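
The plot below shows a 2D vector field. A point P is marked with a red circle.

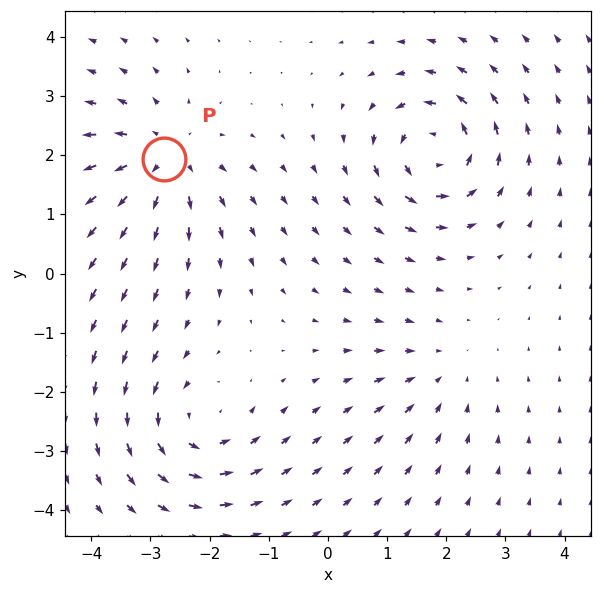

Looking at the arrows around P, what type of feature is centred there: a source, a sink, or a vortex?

At P (-2.8, 1.9) the arrows spread outward. Divergence about +5, curl ≈0 — positive divergence with near-zero curl is a source.

source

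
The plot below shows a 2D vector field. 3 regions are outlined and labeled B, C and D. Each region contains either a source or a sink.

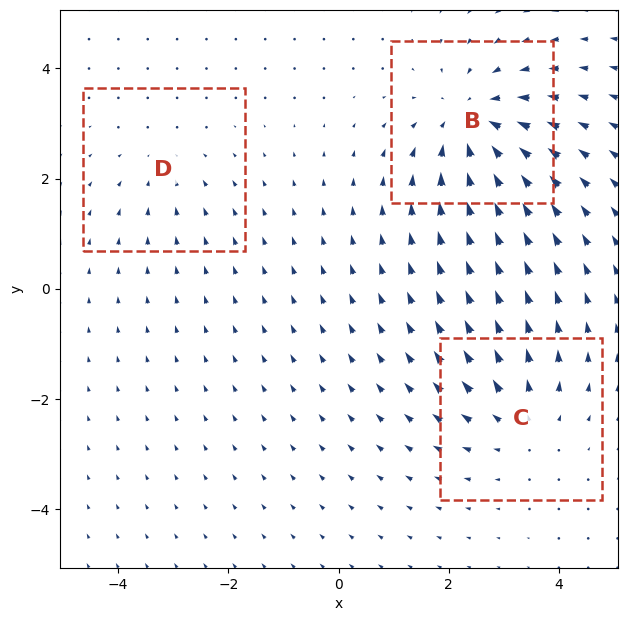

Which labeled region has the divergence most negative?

Divergence at each region's feature centre — B: about -4, C: about +3, D: about -2. Region B is most negative.

B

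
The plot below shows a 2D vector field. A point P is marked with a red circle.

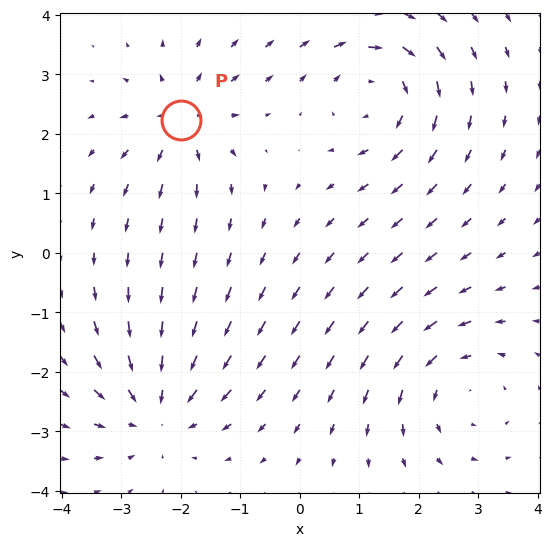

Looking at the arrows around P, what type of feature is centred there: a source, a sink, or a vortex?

source

At P (-2.0, 2.2) the arrows spread outward. Divergence about +4, curl ≈0 — positive divergence with near-zero curl is a source.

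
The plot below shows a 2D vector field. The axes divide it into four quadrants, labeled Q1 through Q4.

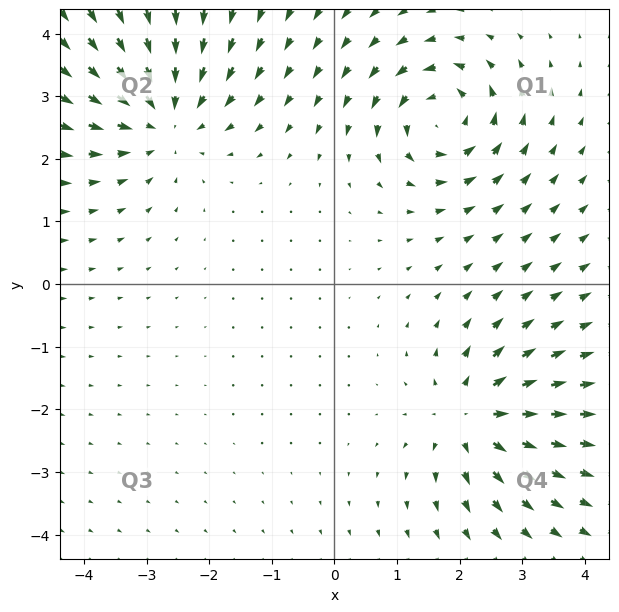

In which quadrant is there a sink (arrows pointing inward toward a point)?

Q2

The sink sits at approximately (-2.7, 2.7), which lies in quadrant Q2. The divergence there is about -4, negative as expected for a sink.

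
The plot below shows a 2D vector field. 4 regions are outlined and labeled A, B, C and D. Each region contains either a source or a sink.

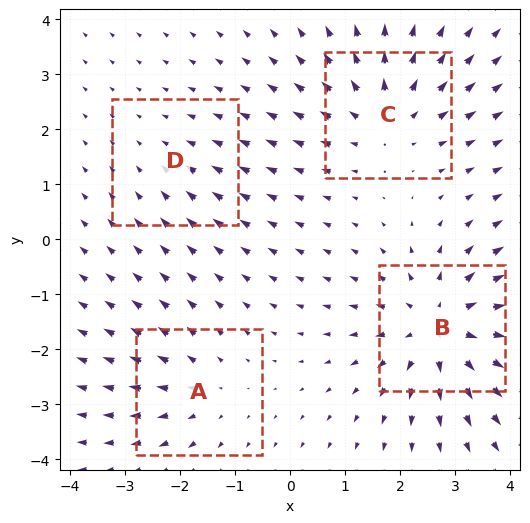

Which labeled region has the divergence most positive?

B

Divergence at each region's feature centre — A: about +3, B: about +6, C: about +4, D: about -2. Region B is most positive.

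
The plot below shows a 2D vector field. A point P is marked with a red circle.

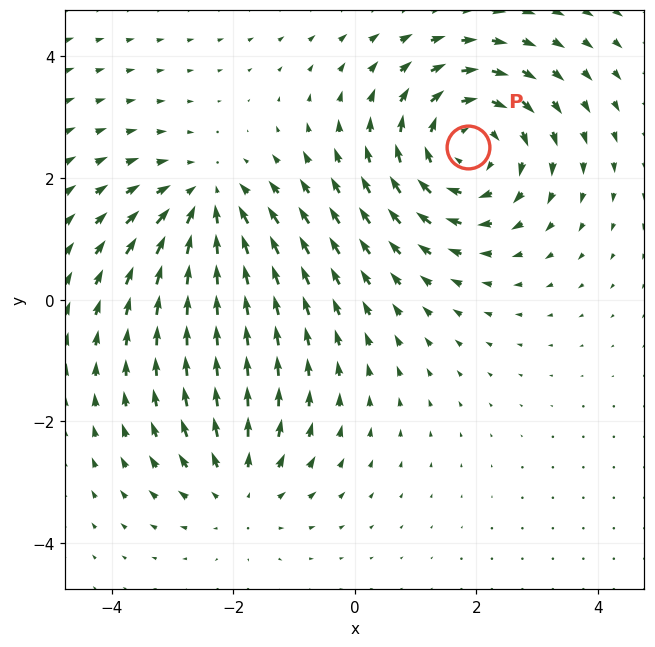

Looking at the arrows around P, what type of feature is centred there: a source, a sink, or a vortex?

At P (1.9, 2.5) the arrows circulate clockwise. Divergence ≈0, curl about -4 — near-zero divergence with nonzero curl is a vortex.

vortex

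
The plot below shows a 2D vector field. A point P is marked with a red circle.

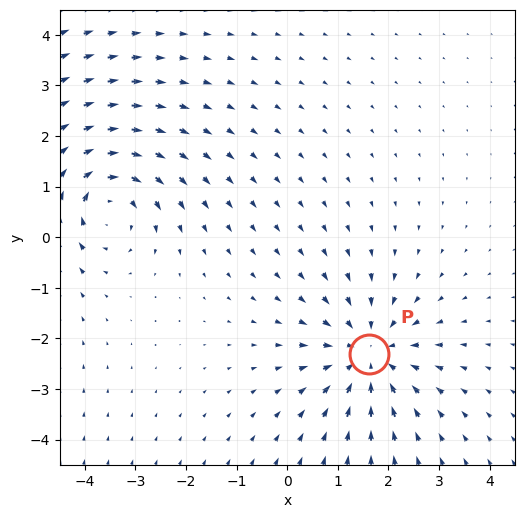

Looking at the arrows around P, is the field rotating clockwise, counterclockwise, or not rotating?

Near P at (1.6, -2.3) the arrows show no circulation. The curl there is ≈0.

not rotating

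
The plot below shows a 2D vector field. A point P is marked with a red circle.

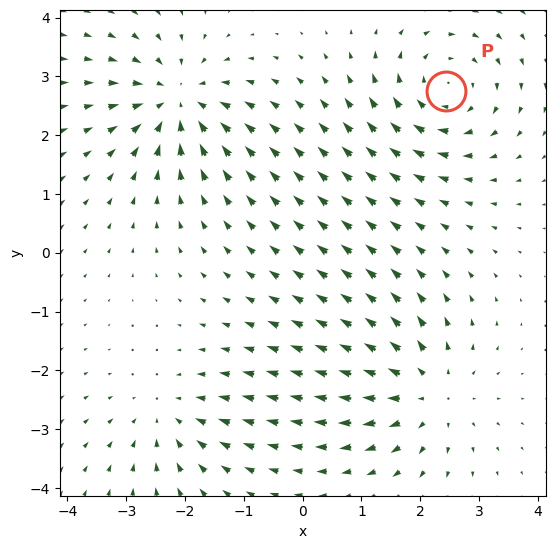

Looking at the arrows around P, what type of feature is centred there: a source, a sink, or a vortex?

At P (2.4, 2.8) the arrows circulate clockwise. Divergence ≈0, curl about -5 — near-zero divergence with nonzero curl is a vortex.

vortex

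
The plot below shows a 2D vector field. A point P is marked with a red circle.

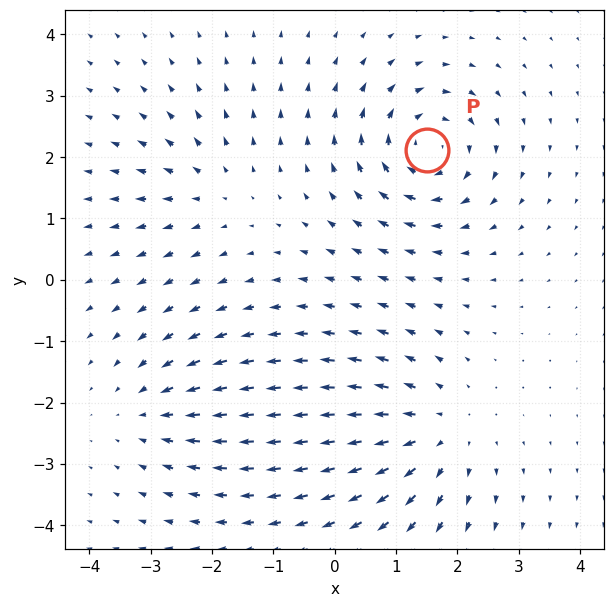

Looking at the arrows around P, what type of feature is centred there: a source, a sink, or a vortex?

At P (1.5, 2.1) the arrows circulate clockwise. Divergence ≈0, curl about -6 — near-zero divergence with nonzero curl is a vortex.

vortex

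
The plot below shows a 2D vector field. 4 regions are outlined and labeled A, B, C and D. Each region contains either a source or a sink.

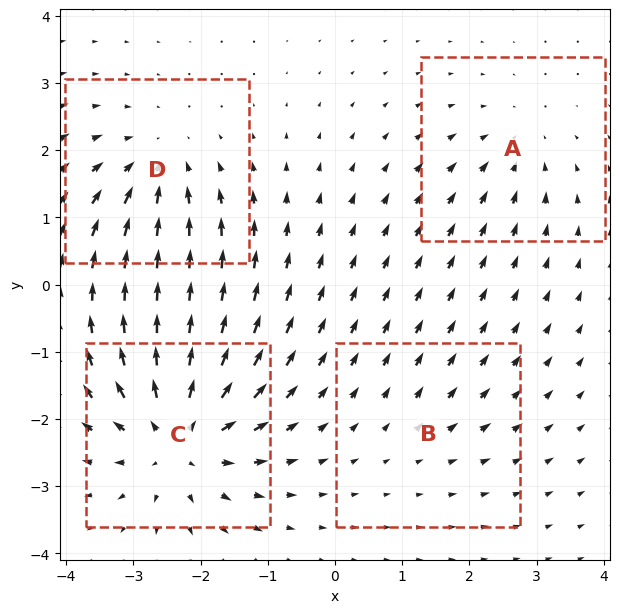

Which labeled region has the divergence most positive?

Divergence at each region's feature centre — A: about -3, B: about +2, C: about +7, D: about -5. Region C is most positive.

C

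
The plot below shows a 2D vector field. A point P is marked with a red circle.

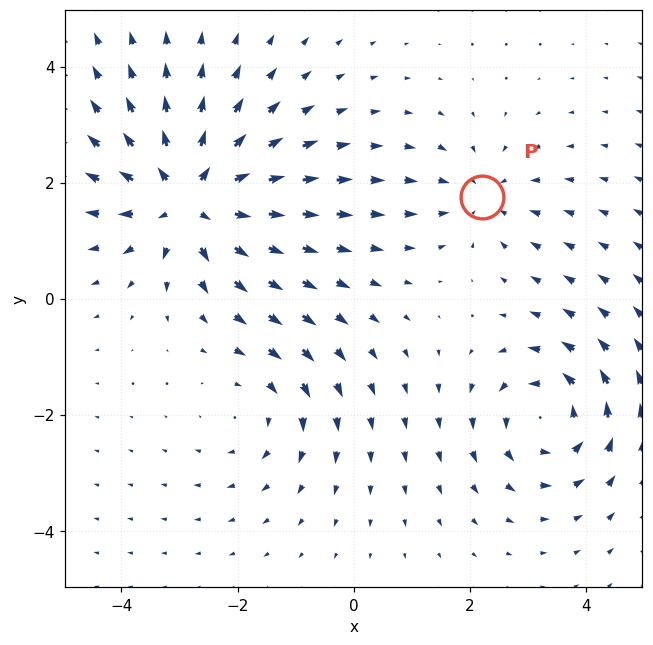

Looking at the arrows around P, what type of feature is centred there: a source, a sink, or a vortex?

sink

At P (2.2, 1.7) the arrows converge inward. Divergence about -3, curl ≈0 — negative divergence with near-zero curl is a sink.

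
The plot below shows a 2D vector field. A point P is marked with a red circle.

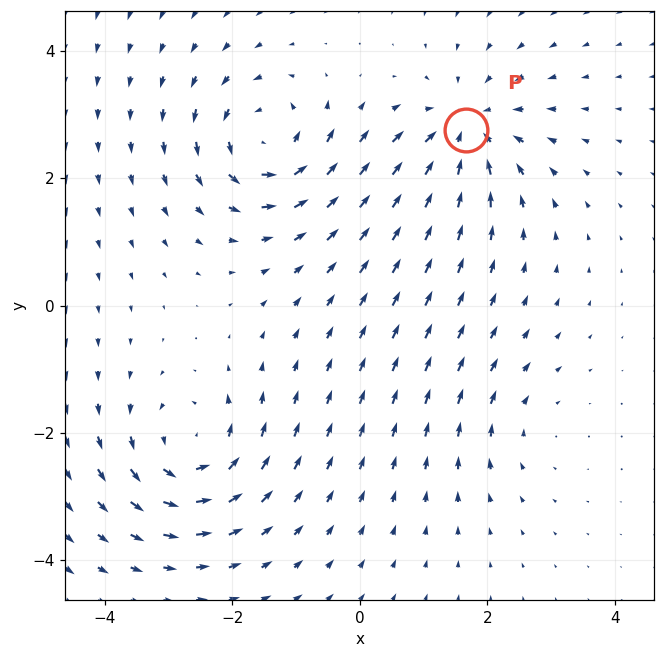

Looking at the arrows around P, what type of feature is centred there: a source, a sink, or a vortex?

At P (1.7, 2.8) the arrows converge inward. Divergence about -5, curl ≈0 — negative divergence with near-zero curl is a sink.

sink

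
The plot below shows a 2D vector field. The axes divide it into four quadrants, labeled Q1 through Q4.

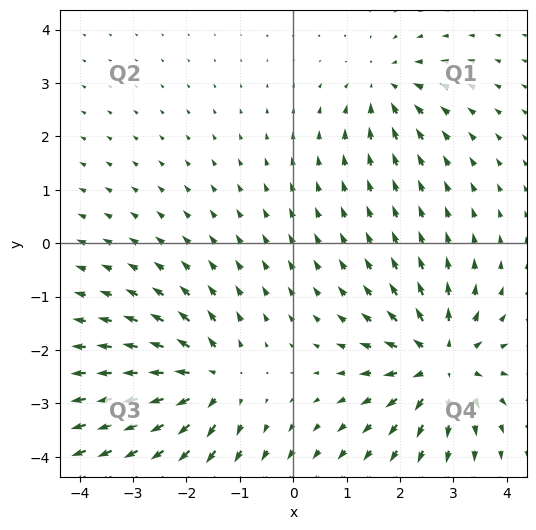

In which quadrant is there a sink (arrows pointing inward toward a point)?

Q1

The sink sits at approximately (1.7, 2.9), which lies in quadrant Q1. The divergence there is about -3, negative as expected for a sink.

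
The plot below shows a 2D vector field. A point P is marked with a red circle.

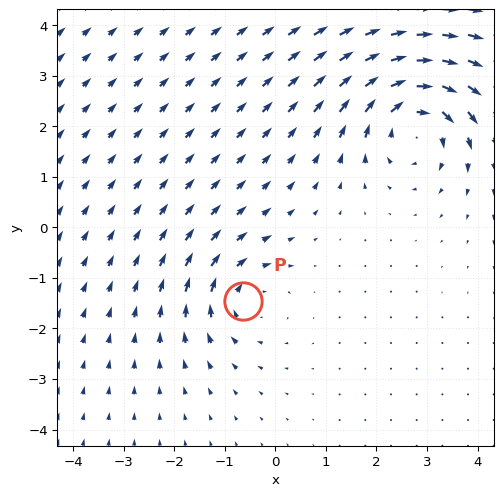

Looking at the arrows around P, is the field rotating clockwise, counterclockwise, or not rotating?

clockwise

Near P at (-0.6, -1.4) the arrows circulate clockwise. The curl (z-component) there is about -4; negative curl means clockwise rotation.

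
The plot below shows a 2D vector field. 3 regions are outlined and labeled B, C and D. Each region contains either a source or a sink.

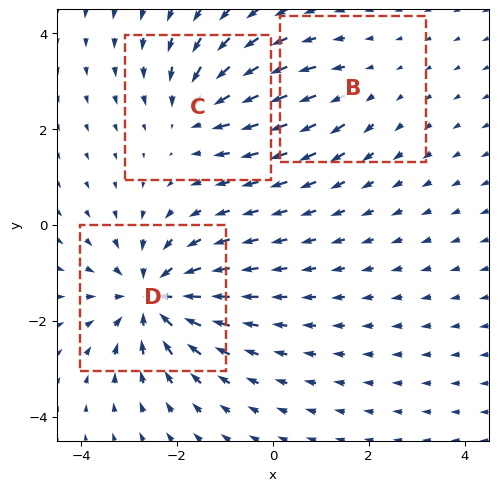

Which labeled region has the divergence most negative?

D

Divergence at each region's feature centre — B: about +2, C: about -3, D: about -5. Region D is most negative.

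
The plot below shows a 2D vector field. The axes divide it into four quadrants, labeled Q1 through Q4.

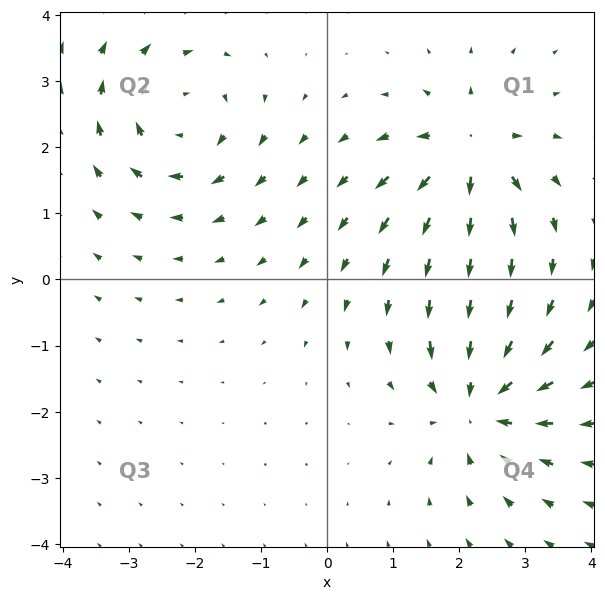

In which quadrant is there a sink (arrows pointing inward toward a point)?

Q4

The sink sits at approximately (2.3, -1.9), which lies in quadrant Q4. The divergence there is about -5, negative as expected for a sink.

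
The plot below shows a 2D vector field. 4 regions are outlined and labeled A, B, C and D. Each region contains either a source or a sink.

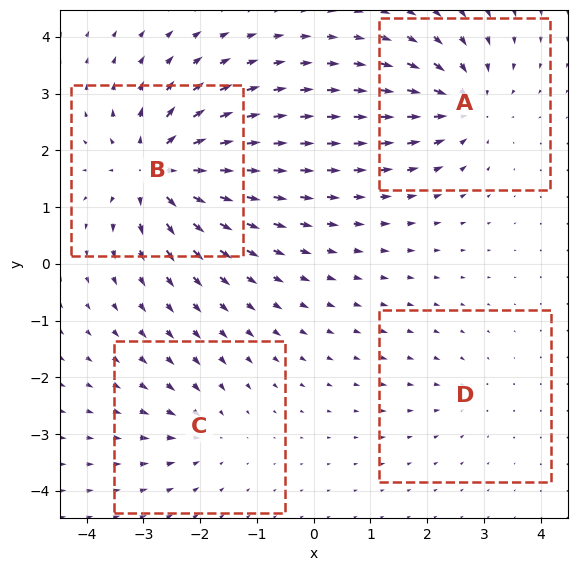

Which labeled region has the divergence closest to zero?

D

Divergence at each region's feature centre — A: about -6, B: about +8, C: about -3, D: about -2. Region D is closest to zero.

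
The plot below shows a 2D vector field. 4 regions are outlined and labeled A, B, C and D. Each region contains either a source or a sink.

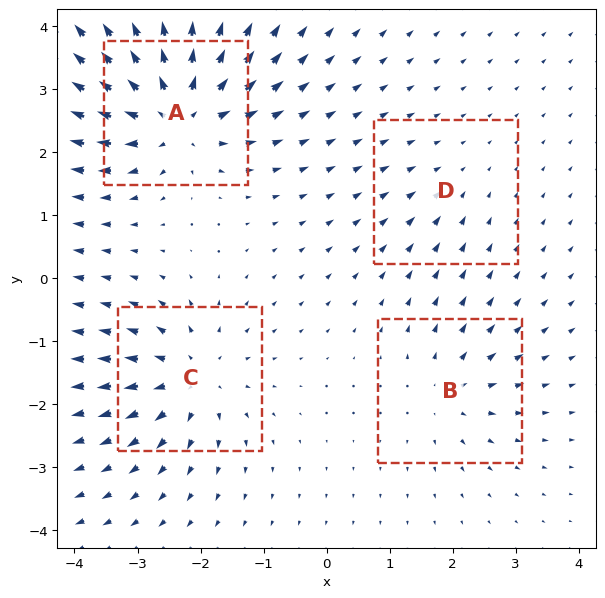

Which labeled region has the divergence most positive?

A

Divergence at each region's feature centre — A: about +9, B: about +4, C: about +6, D: about -2. Region A is most positive.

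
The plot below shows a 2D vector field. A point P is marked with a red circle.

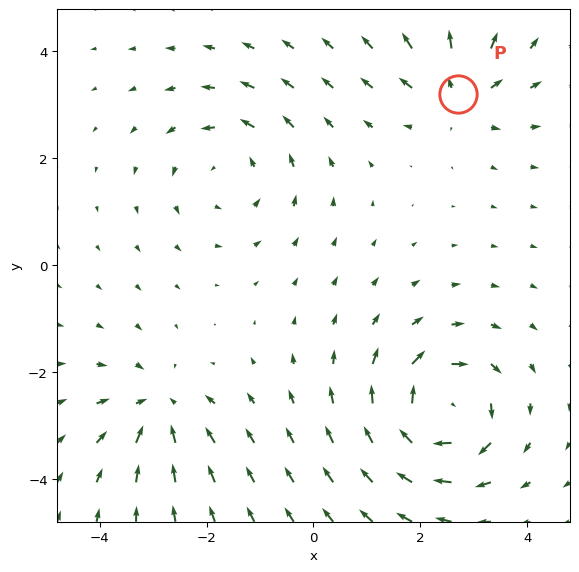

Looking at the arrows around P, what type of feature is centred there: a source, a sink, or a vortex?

source

At P (2.7, 3.2) the arrows spread outward. Divergence about +4, curl ≈0 — positive divergence with near-zero curl is a source.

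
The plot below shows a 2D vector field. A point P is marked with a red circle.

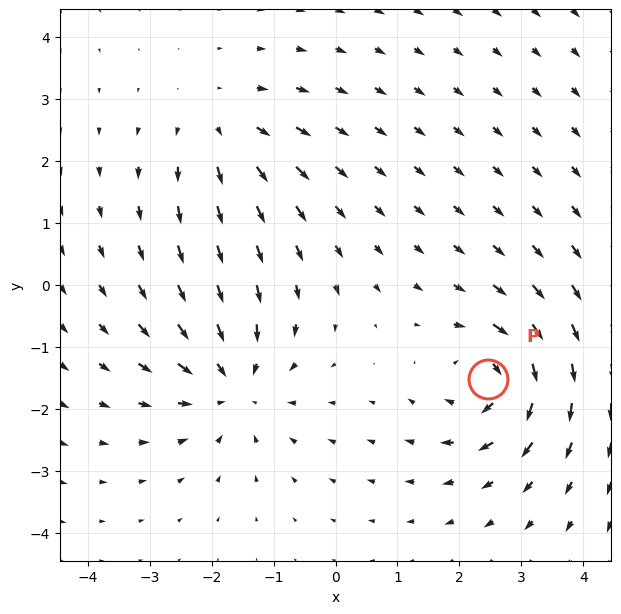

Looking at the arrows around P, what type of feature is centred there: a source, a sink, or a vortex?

vortex

At P (2.5, -1.5) the arrows circulate clockwise. Divergence ≈0, curl about -5 — near-zero divergence with nonzero curl is a vortex.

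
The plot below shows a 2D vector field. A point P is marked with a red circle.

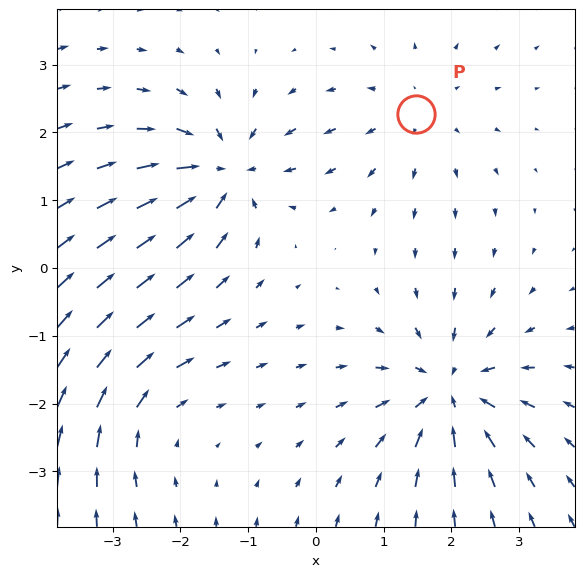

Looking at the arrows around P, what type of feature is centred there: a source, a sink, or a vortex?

source

At P (1.5, 2.3) the arrows spread outward. Divergence about +2, curl ≈0 — positive divergence with near-zero curl is a source.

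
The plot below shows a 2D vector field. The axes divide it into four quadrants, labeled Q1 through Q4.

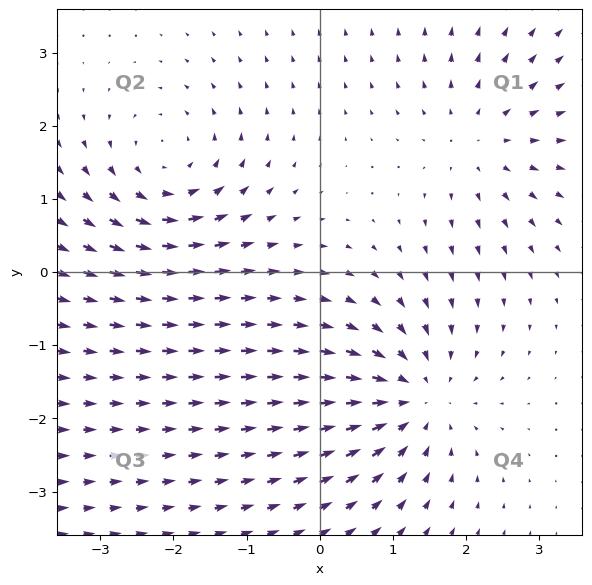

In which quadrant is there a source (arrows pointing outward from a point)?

Q1

The source sits at approximately (2.2, 1.8), which lies in quadrant Q1. The divergence there is about +3, positive as expected for a source.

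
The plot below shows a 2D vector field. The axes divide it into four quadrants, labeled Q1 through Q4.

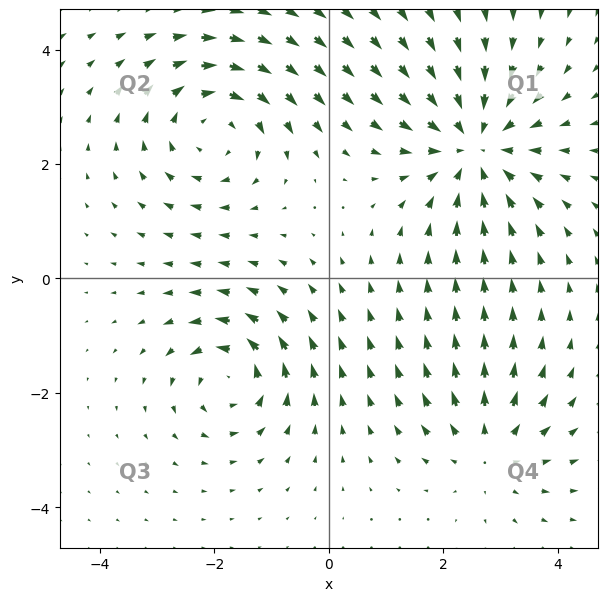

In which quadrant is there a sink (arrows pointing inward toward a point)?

Q1

The sink sits at approximately (2.5, 2.3), which lies in quadrant Q1. The divergence there is about -4, negative as expected for a sink.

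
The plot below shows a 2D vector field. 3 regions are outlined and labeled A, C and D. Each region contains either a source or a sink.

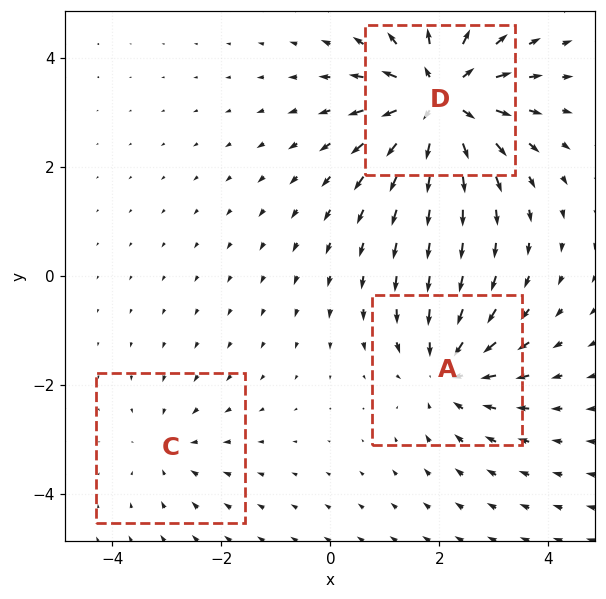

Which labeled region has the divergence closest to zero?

C

Divergence at each region's feature centre — A: about -4, C: about -2, D: about +6. Region C is closest to zero.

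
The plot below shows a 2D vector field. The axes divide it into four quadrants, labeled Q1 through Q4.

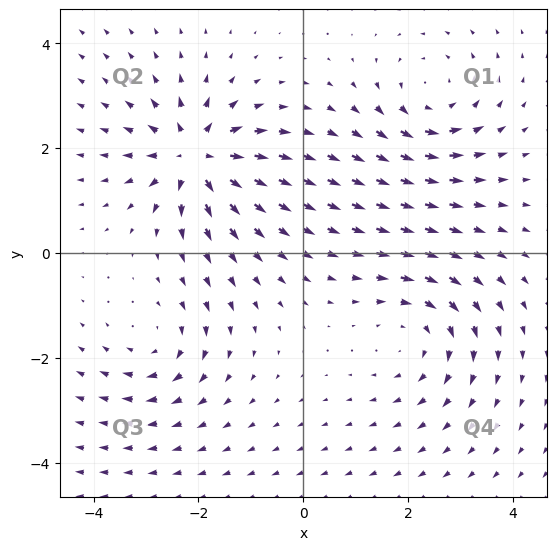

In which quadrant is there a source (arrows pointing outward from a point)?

Q2

The source sits at approximately (-2.1, 1.9), which lies in quadrant Q2. The divergence there is about +7, positive as expected for a source.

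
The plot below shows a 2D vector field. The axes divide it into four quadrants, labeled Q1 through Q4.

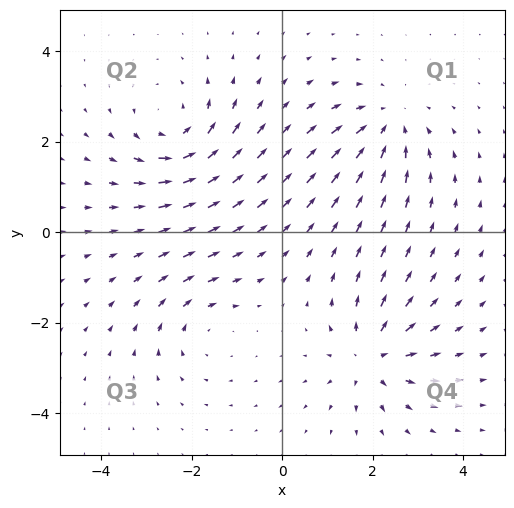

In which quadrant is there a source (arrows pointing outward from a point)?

The source sits at approximately (2.0, -2.8), which lies in quadrant Q4. The divergence there is about +5, positive as expected for a source.

Q4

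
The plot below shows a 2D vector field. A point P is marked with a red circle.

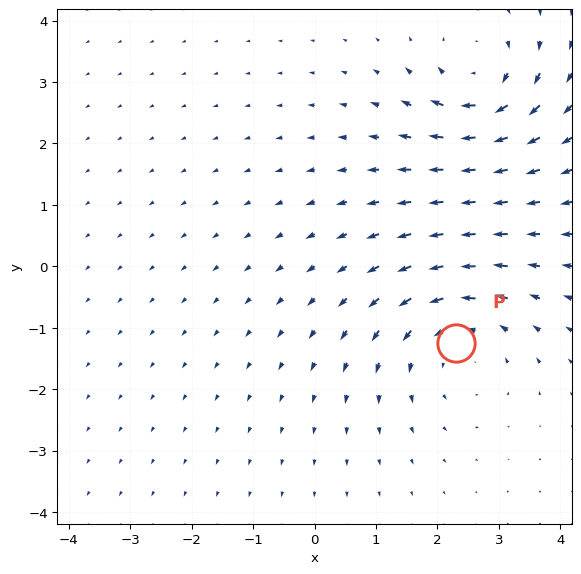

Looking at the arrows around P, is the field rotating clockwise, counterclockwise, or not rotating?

Near P at (2.3, -1.3) the arrows circulate counterclockwise. The curl (z-component) there is about +4; positive curl means counterclockwise rotation.

counterclockwise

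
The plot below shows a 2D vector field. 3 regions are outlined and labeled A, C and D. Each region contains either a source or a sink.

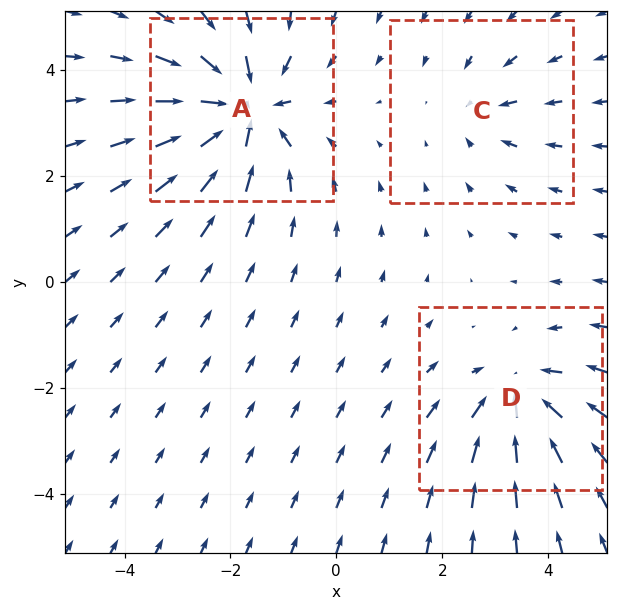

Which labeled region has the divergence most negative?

A

Divergence at each region's feature centre — A: about -5, C: about -2, D: about -3. Region A is most negative.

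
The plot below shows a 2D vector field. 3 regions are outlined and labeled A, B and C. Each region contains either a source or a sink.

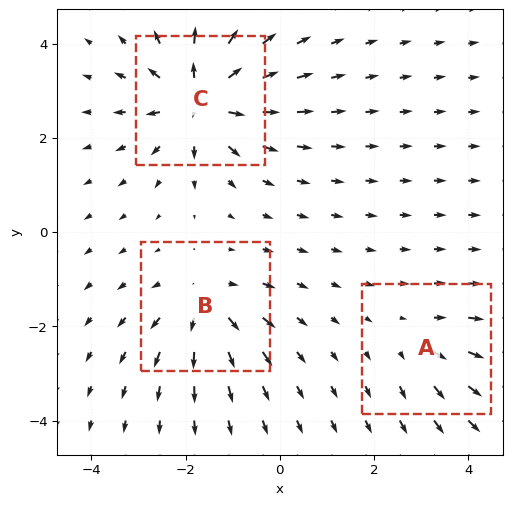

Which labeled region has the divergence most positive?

C

Divergence at each region's feature centre — A: about +2, B: about +4, C: about +6. Region C is most positive.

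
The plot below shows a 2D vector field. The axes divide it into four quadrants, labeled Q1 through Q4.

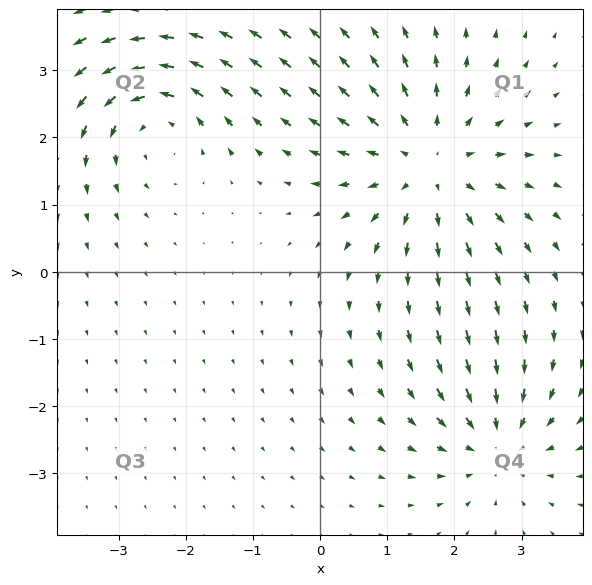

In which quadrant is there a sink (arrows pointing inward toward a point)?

Q4

The sink sits at approximately (2.6, -2.6), which lies in quadrant Q4. The divergence there is about -4, negative as expected for a sink.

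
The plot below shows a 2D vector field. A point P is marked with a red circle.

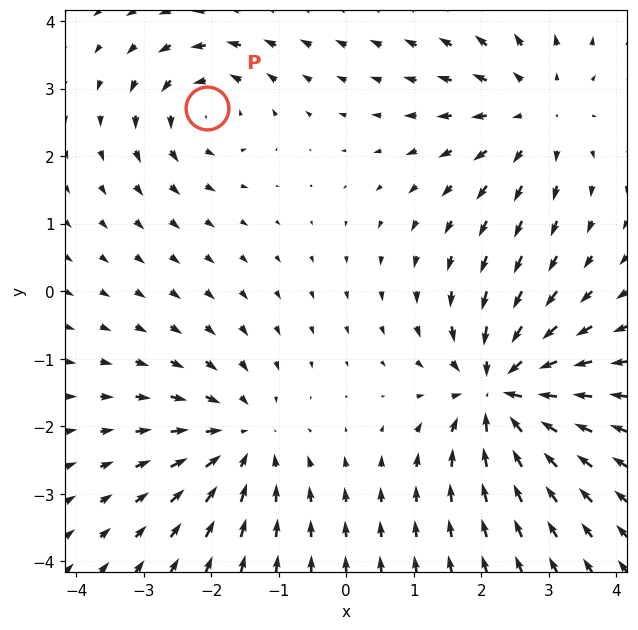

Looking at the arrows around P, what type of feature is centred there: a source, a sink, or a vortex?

At P (-2.1, 2.7) the arrows circulate counterclockwise. Divergence ≈0, curl about +4 — near-zero divergence with nonzero curl is a vortex.

vortex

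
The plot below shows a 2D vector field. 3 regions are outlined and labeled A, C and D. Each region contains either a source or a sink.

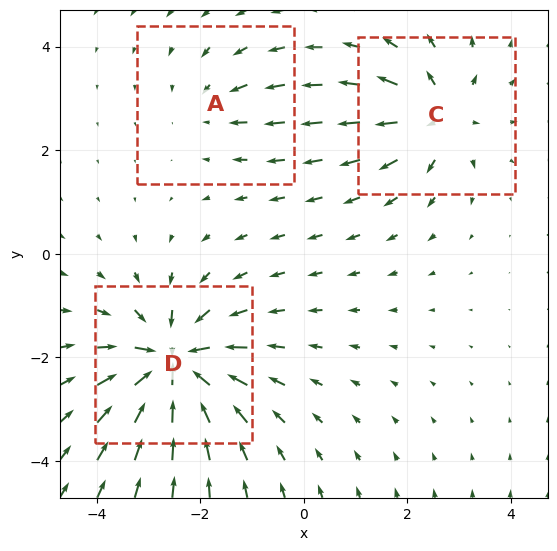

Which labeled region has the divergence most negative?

Divergence at each region's feature centre — A: about -2, C: about +4, D: about -6. Region D is most negative.

D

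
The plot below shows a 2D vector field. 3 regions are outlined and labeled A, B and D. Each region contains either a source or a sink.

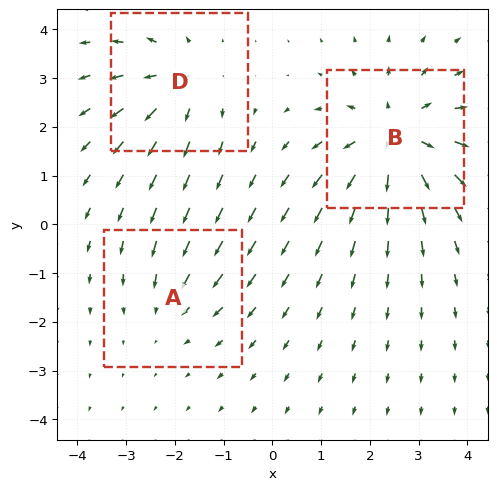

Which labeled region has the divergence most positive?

B

Divergence at each region's feature centre — A: about -2, B: about +4, D: about +3. Region B is most positive.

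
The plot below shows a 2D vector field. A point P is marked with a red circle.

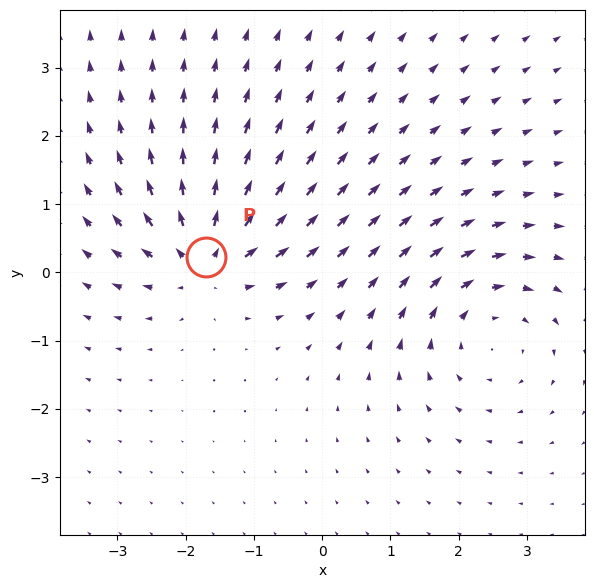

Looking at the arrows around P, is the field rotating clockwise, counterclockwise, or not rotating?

Near P at (-1.7, 0.2) the arrows show no circulation. The curl there is ≈0.

not rotating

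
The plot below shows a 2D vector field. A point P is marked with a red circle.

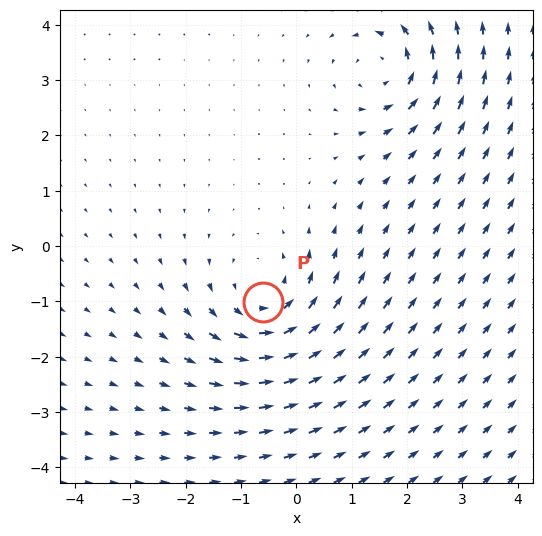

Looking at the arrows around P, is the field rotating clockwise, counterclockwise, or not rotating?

Near P at (-0.6, -1.0) the arrows circulate counterclockwise. The curl (z-component) there is about +4; positive curl means counterclockwise rotation.

counterclockwise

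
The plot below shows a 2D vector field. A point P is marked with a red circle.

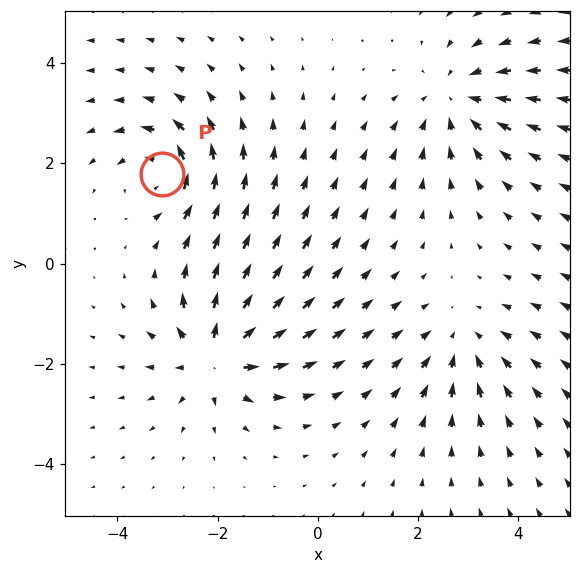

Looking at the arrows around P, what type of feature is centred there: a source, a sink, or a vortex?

At P (-3.1, 1.8) the arrows circulate counterclockwise. Divergence ≈0, curl about +6 — near-zero divergence with nonzero curl is a vortex.

vortex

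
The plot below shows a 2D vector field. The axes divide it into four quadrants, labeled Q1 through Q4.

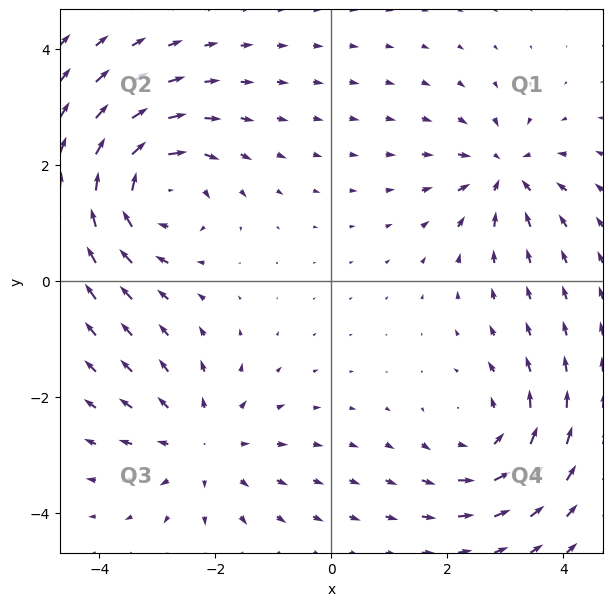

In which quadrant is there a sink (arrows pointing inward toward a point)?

The sink sits at approximately (3.0, 1.9), which lies in quadrant Q1. The divergence there is about -5, negative as expected for a sink.

Q1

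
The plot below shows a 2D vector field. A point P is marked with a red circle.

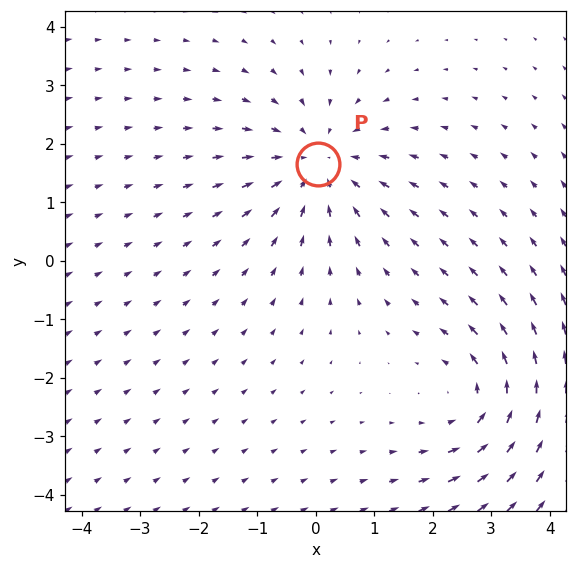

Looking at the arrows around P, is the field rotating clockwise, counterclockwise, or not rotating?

Near P at (0.0, 1.7) the arrows show no circulation. The curl there is ≈0.

not rotating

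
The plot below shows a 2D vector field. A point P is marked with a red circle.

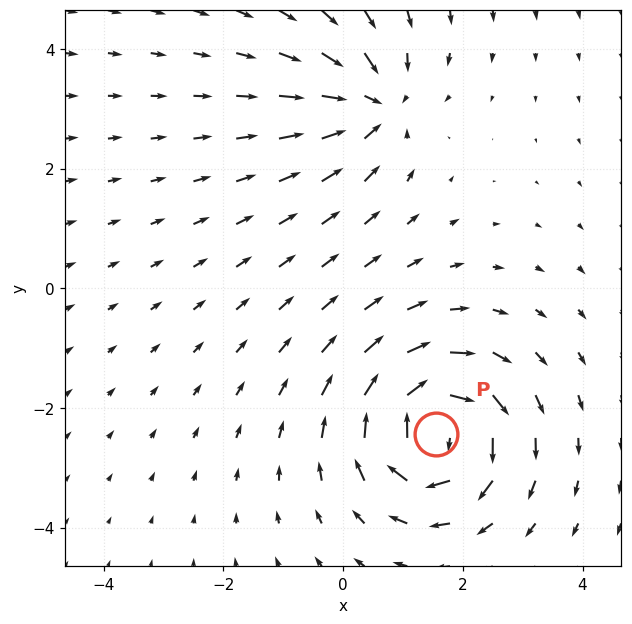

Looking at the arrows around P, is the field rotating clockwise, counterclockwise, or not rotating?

Near P at (1.6, -2.4) the arrows circulate clockwise. The curl (z-component) there is about -6; negative curl means clockwise rotation.

clockwise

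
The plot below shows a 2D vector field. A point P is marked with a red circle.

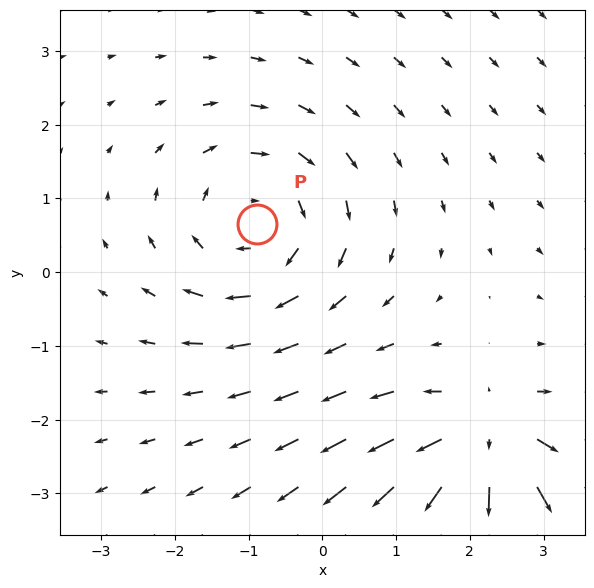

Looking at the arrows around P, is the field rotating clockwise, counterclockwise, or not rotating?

clockwise

Near P at (-0.9, 0.6) the arrows circulate clockwise. The curl (z-component) there is about -3; negative curl means clockwise rotation.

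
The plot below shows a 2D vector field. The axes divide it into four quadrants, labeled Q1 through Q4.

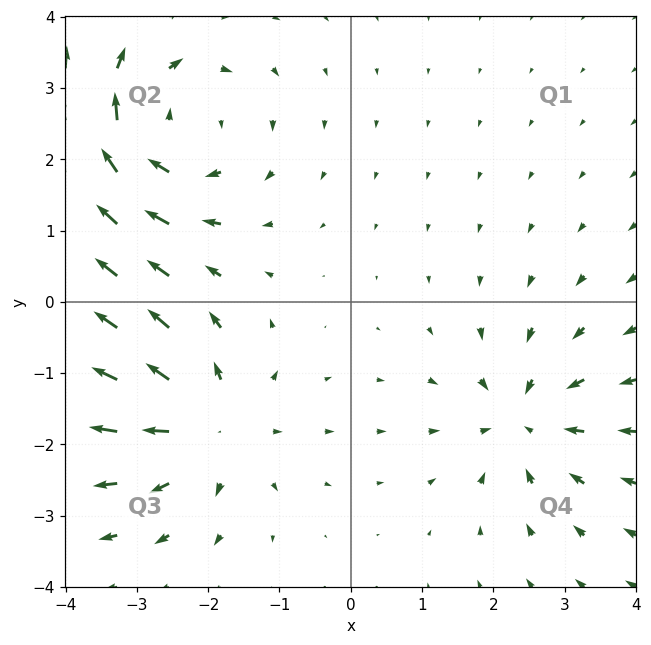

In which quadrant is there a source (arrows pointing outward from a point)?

Q3

The source sits at approximately (-2.0, -1.7), which lies in quadrant Q3. The divergence there is about +4, positive as expected for a source.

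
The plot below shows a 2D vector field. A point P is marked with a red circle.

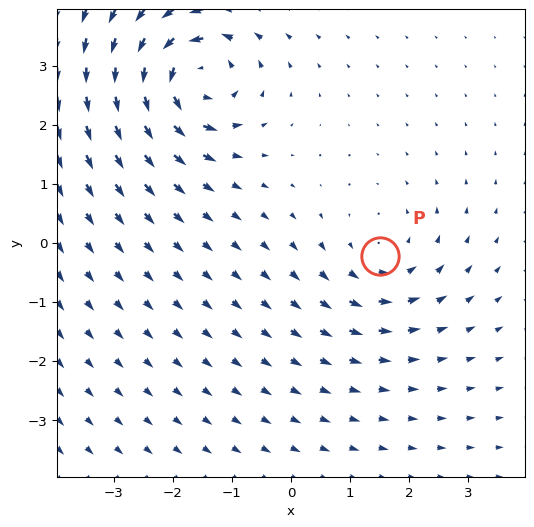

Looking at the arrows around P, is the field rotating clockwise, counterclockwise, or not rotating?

Near P at (1.5, -0.2) the arrows circulate counterclockwise. The curl (z-component) there is about +3; positive curl means counterclockwise rotation.

counterclockwise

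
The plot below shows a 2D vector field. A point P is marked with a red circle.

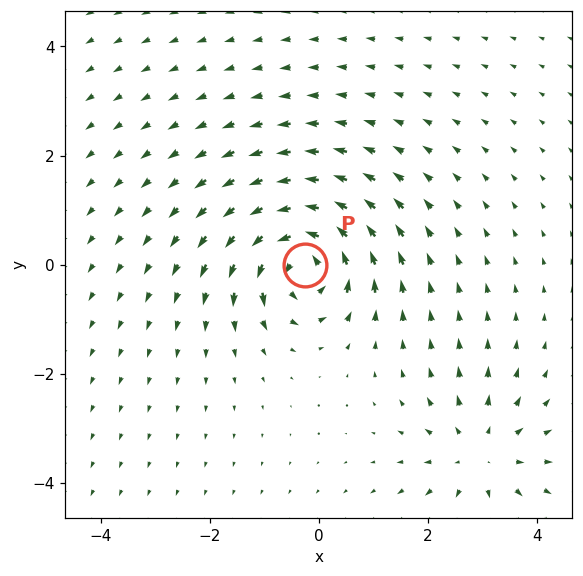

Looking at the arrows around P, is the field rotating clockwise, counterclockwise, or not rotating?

counterclockwise

Near P at (-0.3, -0.0) the arrows circulate counterclockwise. The curl (z-component) there is about +6; positive curl means counterclockwise rotation.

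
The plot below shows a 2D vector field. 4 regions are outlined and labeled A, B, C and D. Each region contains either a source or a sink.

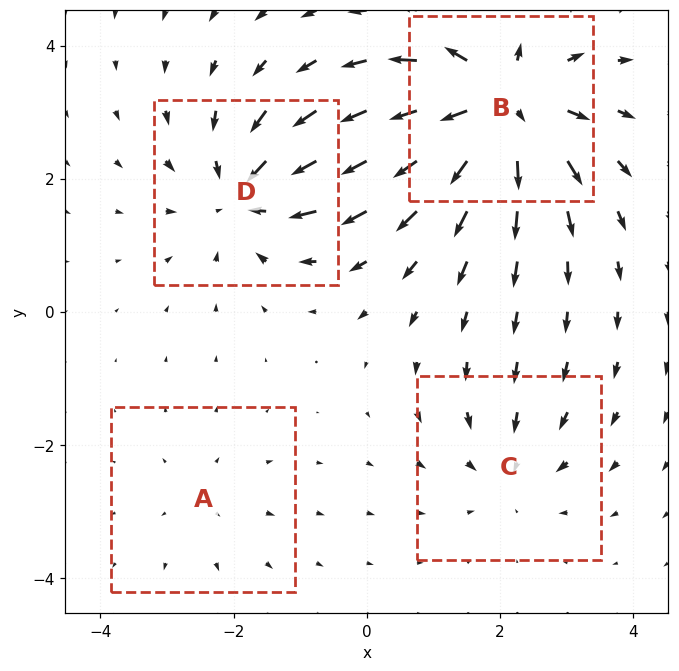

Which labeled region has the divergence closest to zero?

Divergence at each region's feature centre — A: about +2, B: about +8, C: about -3, D: about -5. Region A is closest to zero.

A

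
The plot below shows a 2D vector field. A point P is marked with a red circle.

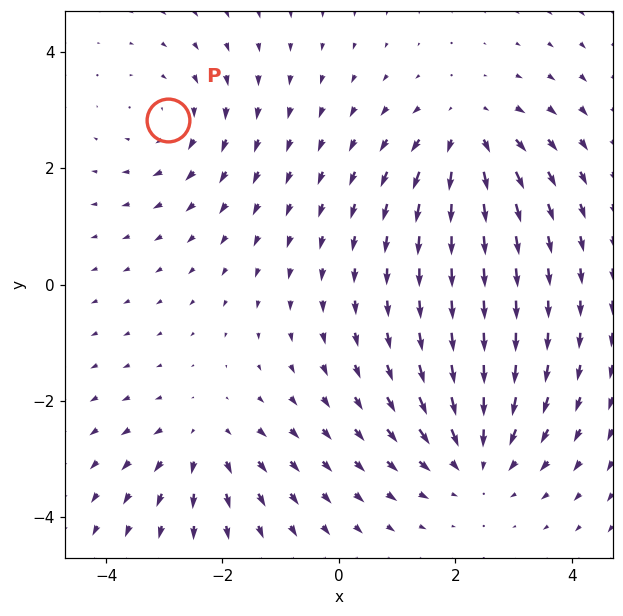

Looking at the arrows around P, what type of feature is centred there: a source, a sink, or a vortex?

At P (-2.9, 2.8) the arrows circulate clockwise. Divergence ≈0, curl about -3 — near-zero divergence with nonzero curl is a vortex.

vortex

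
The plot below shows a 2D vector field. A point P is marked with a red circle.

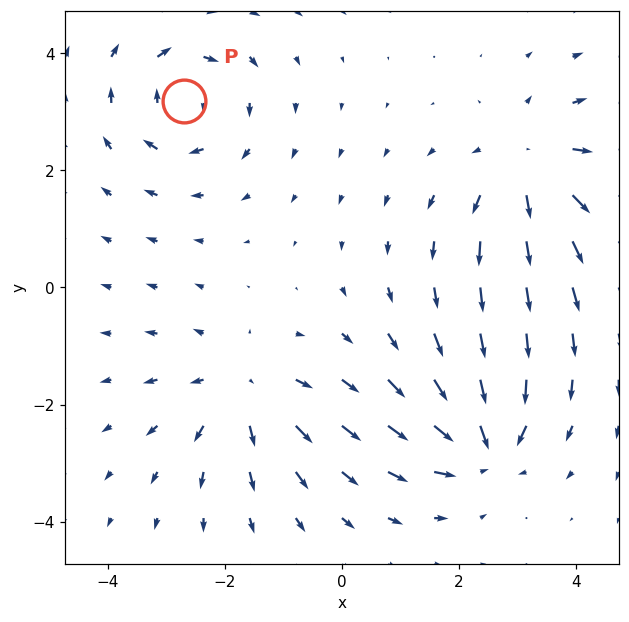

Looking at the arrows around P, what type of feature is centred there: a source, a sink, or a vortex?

vortex

At P (-2.7, 3.2) the arrows circulate clockwise. Divergence ≈0, curl about -5 — near-zero divergence with nonzero curl is a vortex.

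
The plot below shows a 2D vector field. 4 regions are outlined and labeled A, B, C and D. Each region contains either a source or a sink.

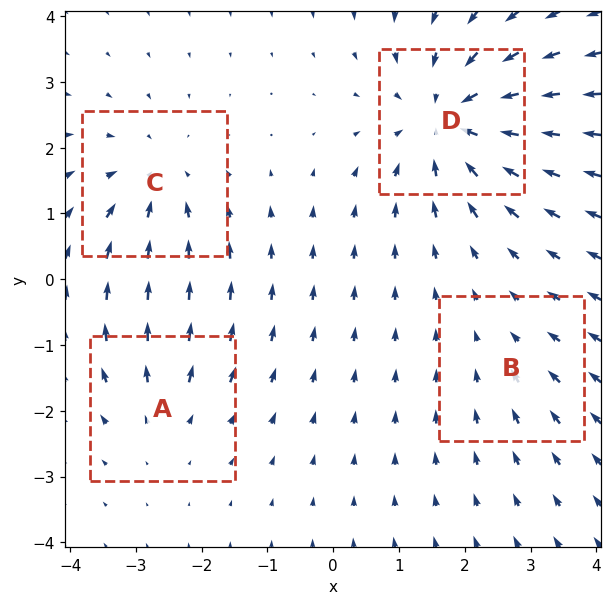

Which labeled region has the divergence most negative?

Divergence at each region's feature centre — A: about +3, B: about -2, C: about -4, D: about -7. Region D is most negative.

D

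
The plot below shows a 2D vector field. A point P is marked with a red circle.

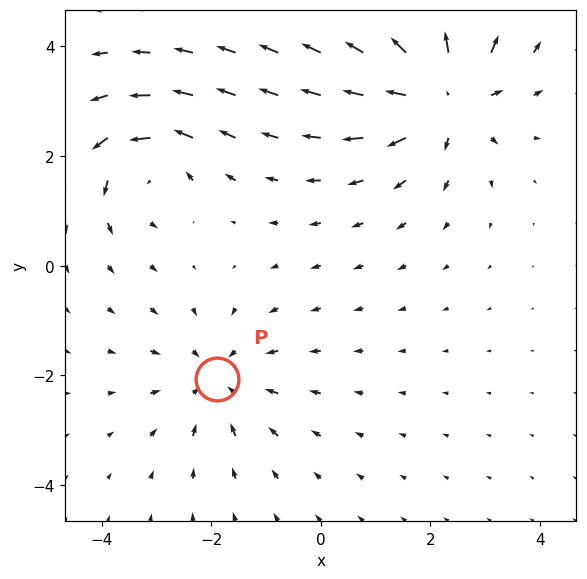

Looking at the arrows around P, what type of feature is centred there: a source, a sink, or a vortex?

sink

At P (-1.9, -2.1) the arrows converge inward. Divergence about -3, curl ≈0 — negative divergence with near-zero curl is a sink.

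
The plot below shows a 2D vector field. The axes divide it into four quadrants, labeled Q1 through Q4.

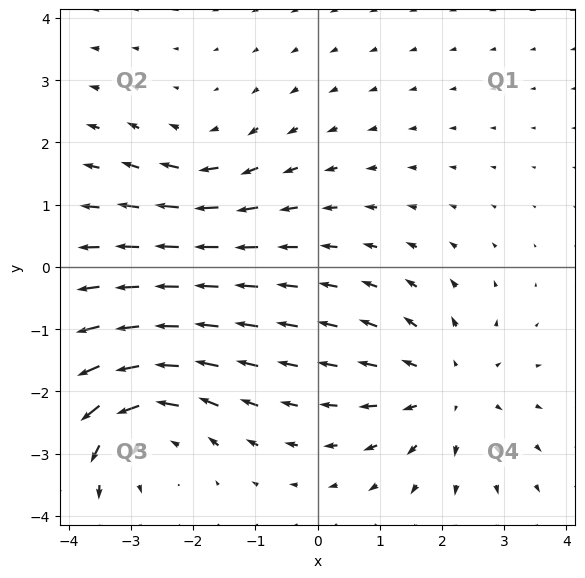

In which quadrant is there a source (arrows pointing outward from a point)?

The source sits at approximately (2.1, -2.0), which lies in quadrant Q4. The divergence there is about +4, positive as expected for a source.

Q4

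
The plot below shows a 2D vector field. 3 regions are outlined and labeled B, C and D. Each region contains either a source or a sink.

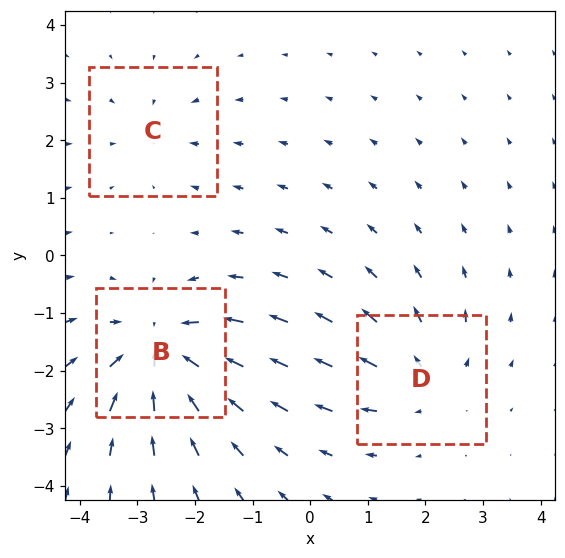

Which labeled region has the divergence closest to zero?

Divergence at each region's feature centre — B: about -5, C: about -2, D: about +3. Region C is closest to zero.

C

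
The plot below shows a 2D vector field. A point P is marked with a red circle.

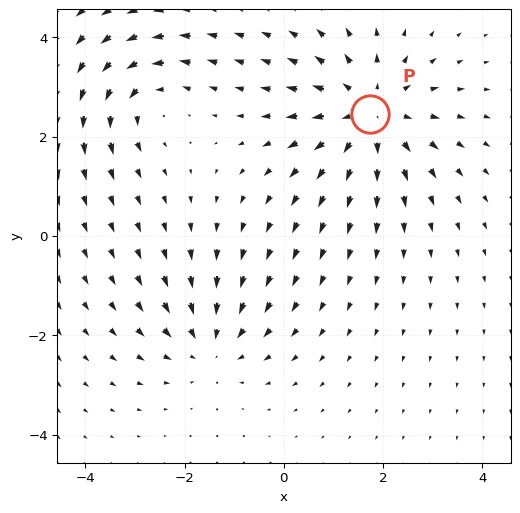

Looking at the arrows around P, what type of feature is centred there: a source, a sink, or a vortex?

source

At P (1.7, 2.5) the arrows spread outward. Divergence about +3, curl ≈0 — positive divergence with near-zero curl is a source.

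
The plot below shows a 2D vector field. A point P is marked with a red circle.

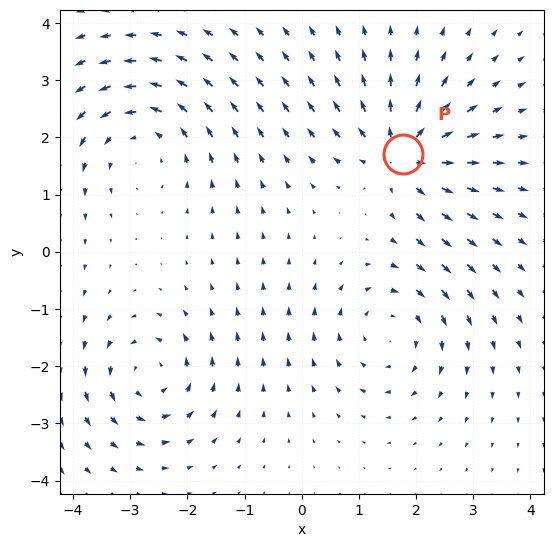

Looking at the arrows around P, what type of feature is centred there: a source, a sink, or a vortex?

source

At P (1.8, 1.7) the arrows spread outward. Divergence about +6, curl ≈0 — positive divergence with near-zero curl is a source.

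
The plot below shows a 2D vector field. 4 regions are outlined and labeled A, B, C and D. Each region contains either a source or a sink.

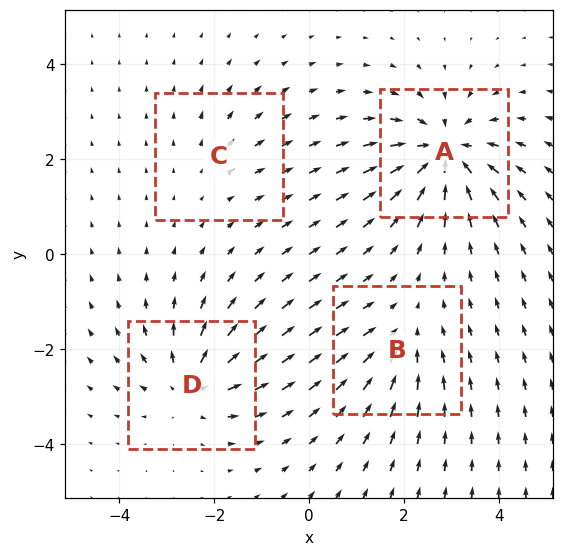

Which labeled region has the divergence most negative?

Divergence at each region's feature centre — A: about -7, B: about -3, C: about +2, D: about +5. Region A is most negative.

A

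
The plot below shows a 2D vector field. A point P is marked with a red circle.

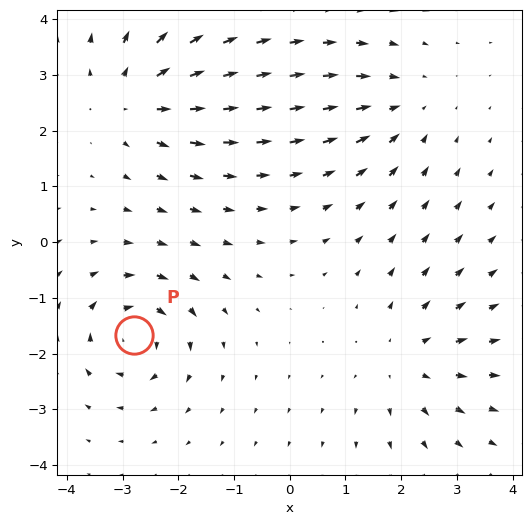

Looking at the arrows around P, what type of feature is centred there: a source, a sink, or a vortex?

vortex

At P (-2.8, -1.7) the arrows circulate clockwise. Divergence ≈0, curl about -6 — near-zero divergence with nonzero curl is a vortex.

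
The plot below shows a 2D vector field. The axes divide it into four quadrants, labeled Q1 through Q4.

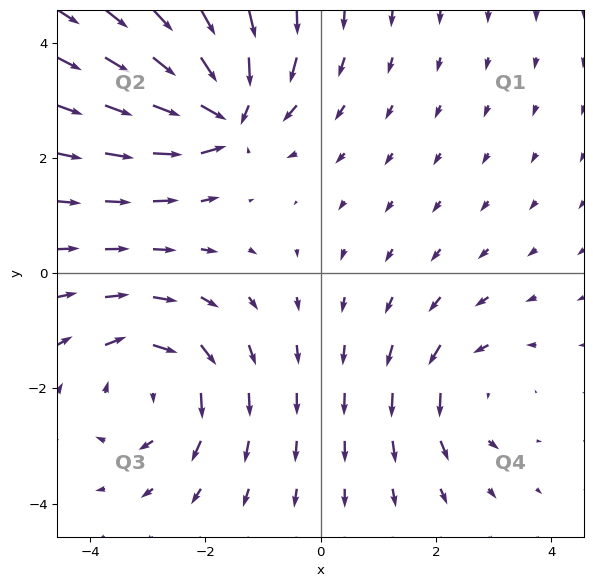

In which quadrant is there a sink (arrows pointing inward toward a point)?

Q2

The sink sits at approximately (-1.6, 2.8), which lies in quadrant Q2. The divergence there is about -5, negative as expected for a sink.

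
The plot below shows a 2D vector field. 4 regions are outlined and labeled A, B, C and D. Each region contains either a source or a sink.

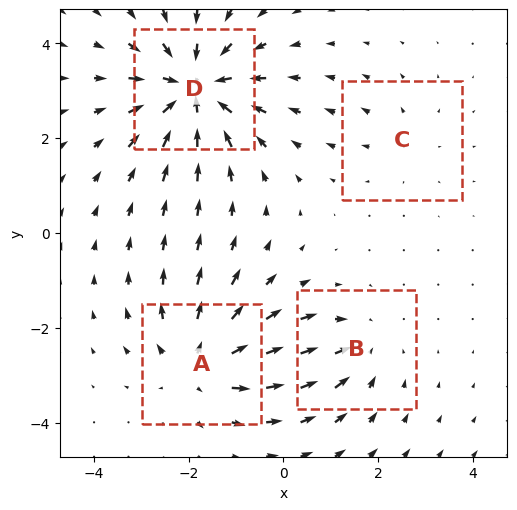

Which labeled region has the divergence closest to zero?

Divergence at each region's feature centre — A: about +5, B: about -3, C: about +2, D: about -6. Region C is closest to zero.

C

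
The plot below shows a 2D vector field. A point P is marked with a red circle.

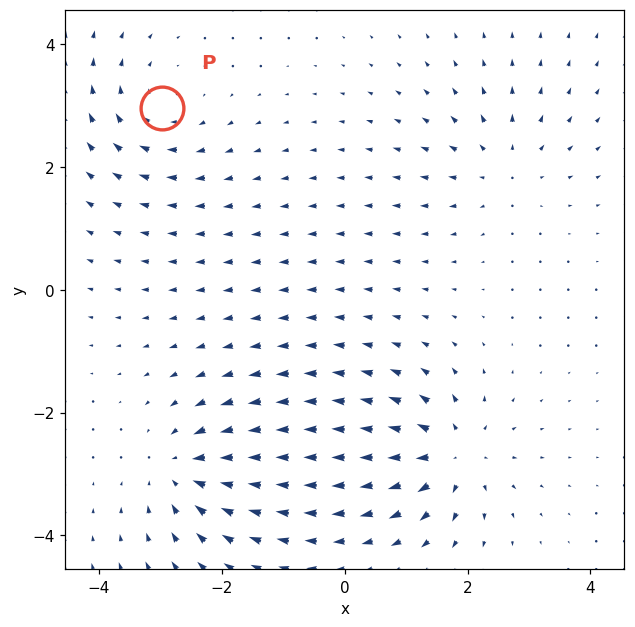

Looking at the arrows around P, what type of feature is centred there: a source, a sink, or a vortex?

vortex

At P (-3.0, 3.0) the arrows circulate clockwise. Divergence ≈0, curl about -4 — near-zero divergence with nonzero curl is a vortex.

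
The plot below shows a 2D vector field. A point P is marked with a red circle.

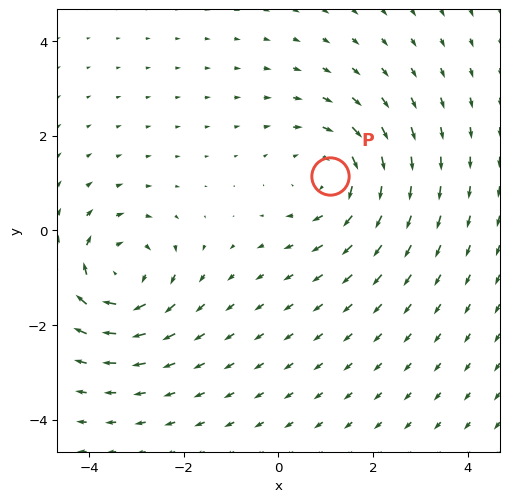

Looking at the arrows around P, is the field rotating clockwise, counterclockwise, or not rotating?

clockwise

Near P at (1.1, 1.1) the arrows circulate clockwise. The curl (z-component) there is about -3; negative curl means clockwise rotation.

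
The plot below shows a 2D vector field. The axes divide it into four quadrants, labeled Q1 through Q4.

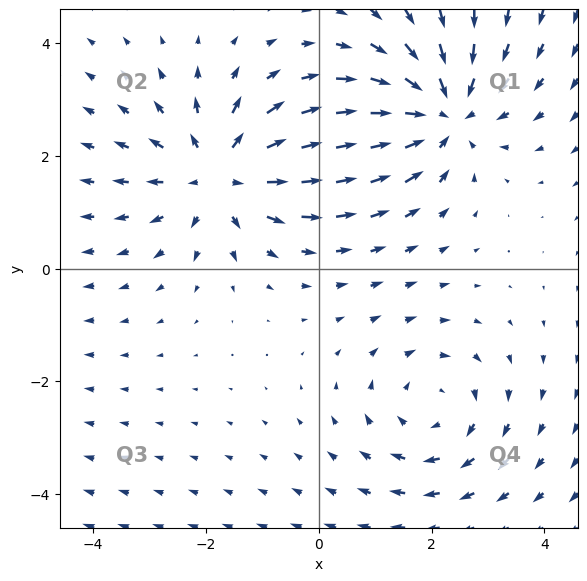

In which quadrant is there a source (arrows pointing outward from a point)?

Q2

The source sits at approximately (-1.7, 1.7), which lies in quadrant Q2. The divergence there is about +4, positive as expected for a source.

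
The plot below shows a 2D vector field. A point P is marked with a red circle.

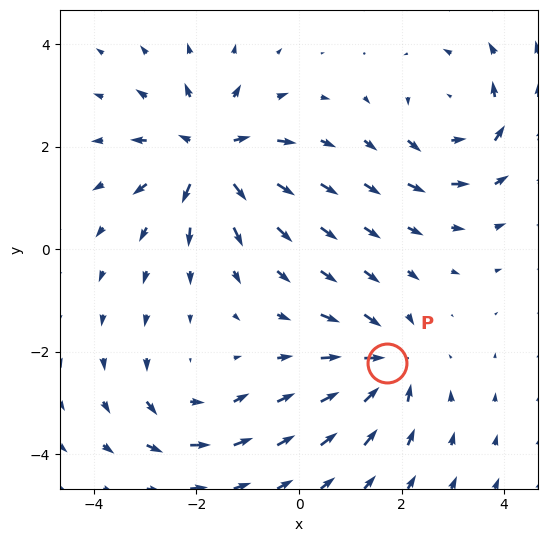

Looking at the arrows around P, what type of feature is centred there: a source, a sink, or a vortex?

At P (1.7, -2.2) the arrows converge inward. Divergence about -5, curl ≈0 — negative divergence with near-zero curl is a sink.

sink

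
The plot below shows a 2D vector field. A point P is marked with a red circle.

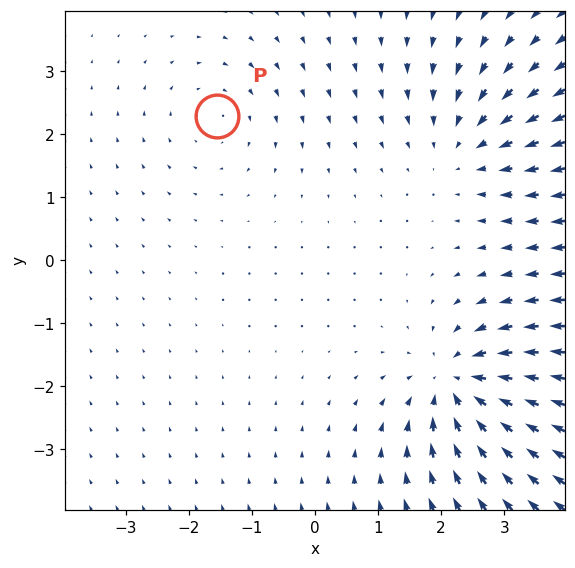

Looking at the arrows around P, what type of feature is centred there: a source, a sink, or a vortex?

vortex

At P (-1.6, 2.3) the arrows circulate clockwise. Divergence ≈0, curl about -2 — near-zero divergence with nonzero curl is a vortex.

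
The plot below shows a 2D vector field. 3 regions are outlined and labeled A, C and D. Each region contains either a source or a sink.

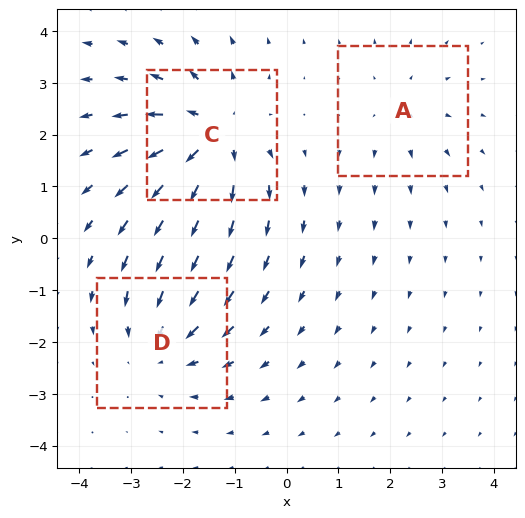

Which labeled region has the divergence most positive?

C

Divergence at each region's feature centre — A: about +2, C: about +4, D: about -3. Region C is most positive.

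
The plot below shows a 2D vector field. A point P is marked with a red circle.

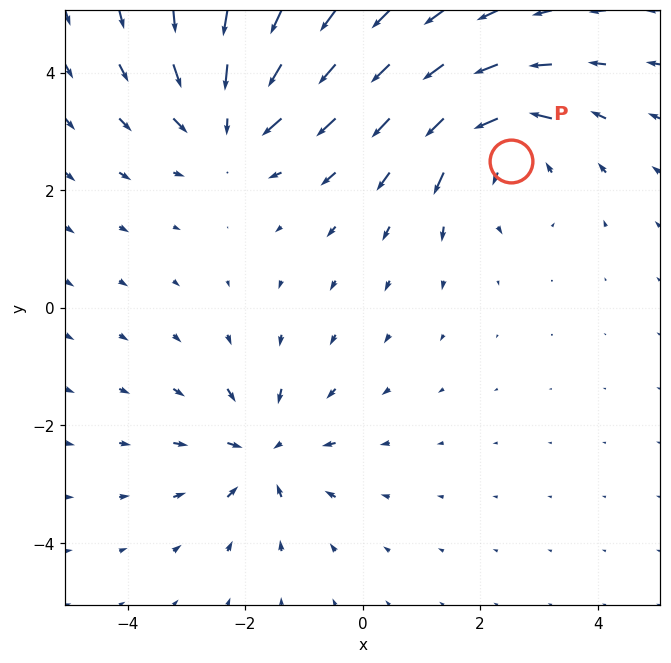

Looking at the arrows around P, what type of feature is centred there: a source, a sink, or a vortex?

At P (2.5, 2.5) the arrows circulate counterclockwise. Divergence ≈0, curl about +4 — near-zero divergence with nonzero curl is a vortex.

vortex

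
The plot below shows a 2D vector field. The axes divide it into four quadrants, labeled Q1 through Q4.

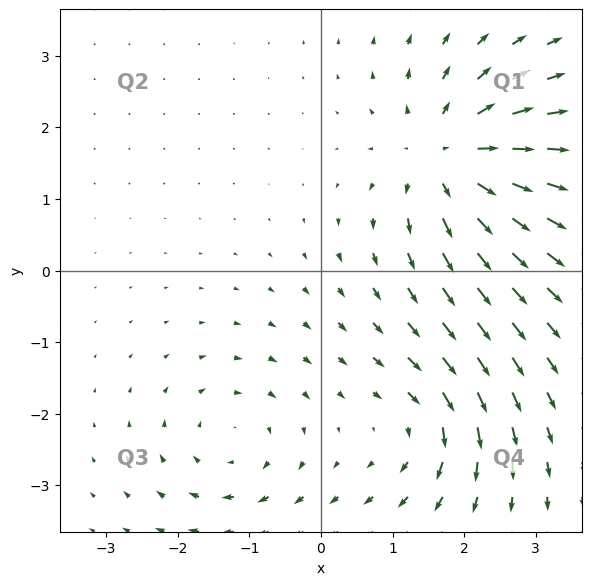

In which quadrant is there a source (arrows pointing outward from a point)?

The source sits at approximately (1.8, 1.6), which lies in quadrant Q1. The divergence there is about +6, positive as expected for a source.

Q1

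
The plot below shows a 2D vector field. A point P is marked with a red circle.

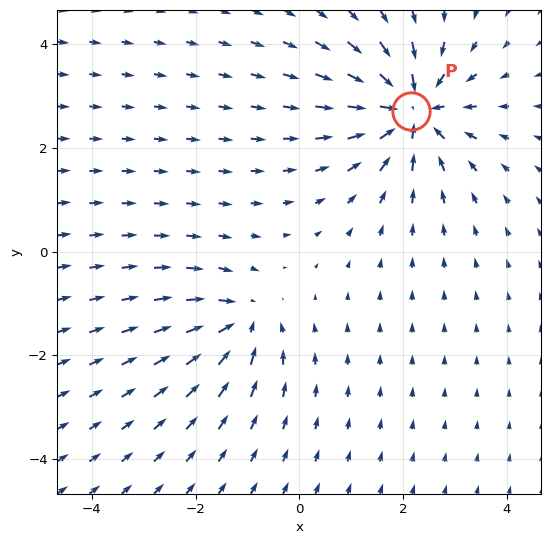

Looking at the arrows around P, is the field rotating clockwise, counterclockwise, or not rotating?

Near P at (2.2, 2.7) the arrows show no circulation. The curl there is ≈0.

not rotating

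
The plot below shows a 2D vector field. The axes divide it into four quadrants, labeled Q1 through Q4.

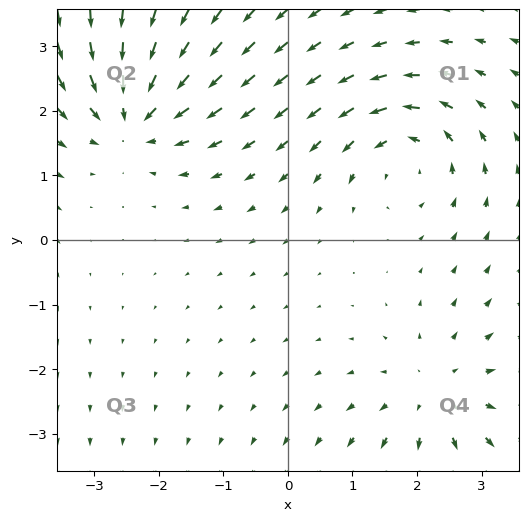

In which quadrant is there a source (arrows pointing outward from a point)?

Q4

The source sits at approximately (2.3, -2.4), which lies in quadrant Q4. The divergence there is about +3, positive as expected for a source.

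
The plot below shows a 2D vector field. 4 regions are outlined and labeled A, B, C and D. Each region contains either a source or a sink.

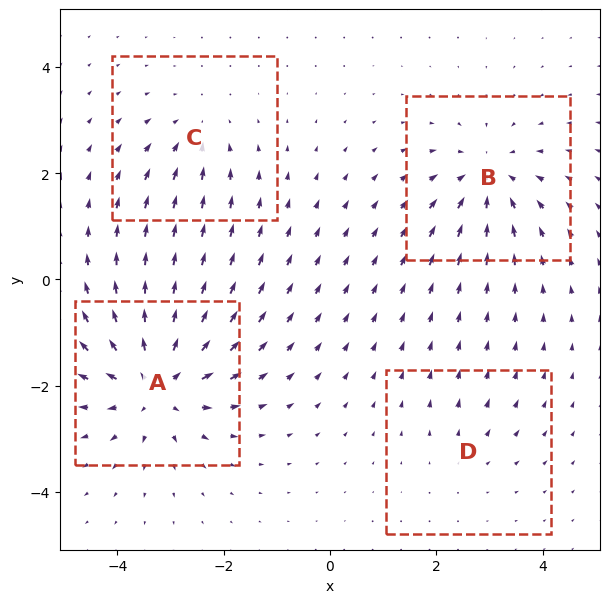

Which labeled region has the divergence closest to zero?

D

Divergence at each region's feature centre — A: about +7, B: about -5, C: about -3, D: about +2. Region D is closest to zero.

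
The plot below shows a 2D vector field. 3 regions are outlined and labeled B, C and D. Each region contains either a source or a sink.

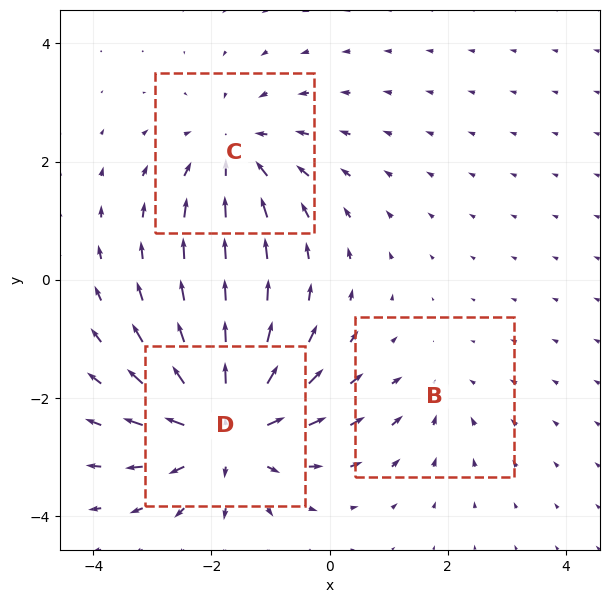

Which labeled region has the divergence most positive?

D

Divergence at each region's feature centre — B: about -2, C: about -3, D: about +5. Region D is most positive.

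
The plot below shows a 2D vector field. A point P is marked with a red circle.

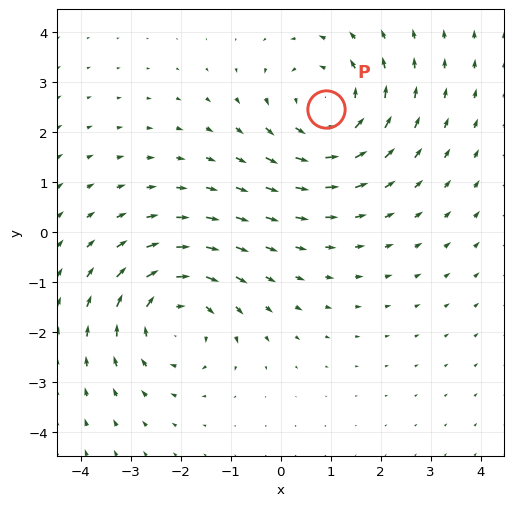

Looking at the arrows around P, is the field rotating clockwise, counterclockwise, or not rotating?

Near P at (0.9, 2.5) the arrows circulate counterclockwise. The curl (z-component) there is about +3; positive curl means counterclockwise rotation.

counterclockwise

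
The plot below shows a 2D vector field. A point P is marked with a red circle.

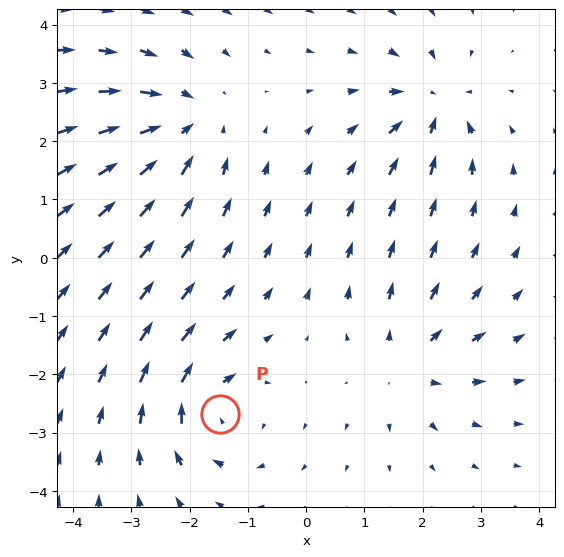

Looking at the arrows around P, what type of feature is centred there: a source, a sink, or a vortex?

vortex

At P (-1.5, -2.7) the arrows circulate clockwise. Divergence ≈0, curl about -4 — near-zero divergence with nonzero curl is a vortex.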